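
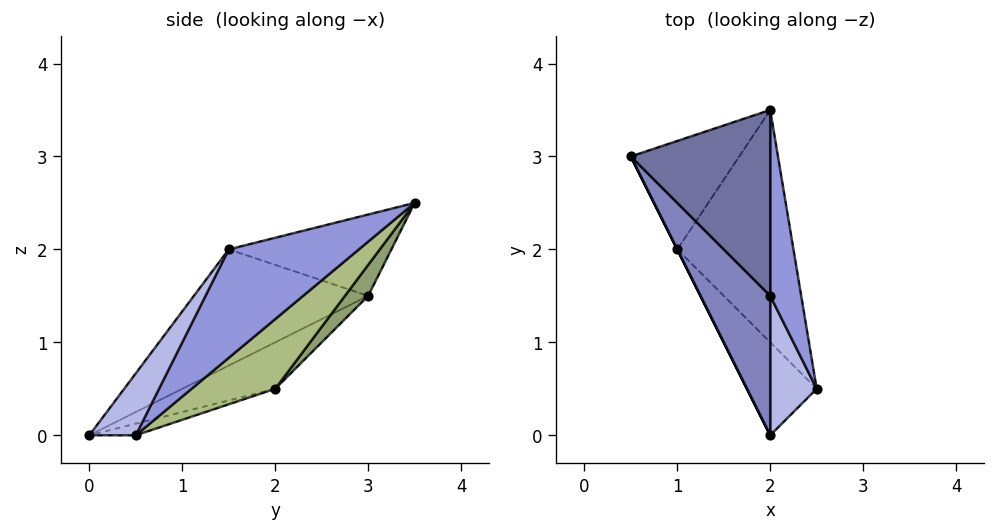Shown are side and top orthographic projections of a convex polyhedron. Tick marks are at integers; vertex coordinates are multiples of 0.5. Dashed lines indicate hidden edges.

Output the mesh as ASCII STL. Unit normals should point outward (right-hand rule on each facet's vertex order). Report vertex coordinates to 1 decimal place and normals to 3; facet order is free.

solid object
 facet normal -0.493 -0.211 0.844
  outer loop
   vertex 2.0 1.5 2.0
   vertex 2.0 3.5 2.5
   vertex 0.5 3.0 1.5
  endloop
 endfacet
 facet normal -0.707 -0.566 0.424
  outer loop
   vertex 2.0 1.5 2.0
   vertex 0.5 3.0 1.5
   vertex 2.0 0.0 0.0
  endloop
 endfacet
 facet normal 0.959 -0.069 0.274
  outer loop
   vertex 2.0 1.5 2.0
   vertex 2.5 0.5 0.0
   vertex 2.0 3.5 2.5
  endloop
 endfacet
 facet normal 0.625 -0.625 0.469
  outer loop
   vertex 2.0 1.5 2.0
   vertex 2.0 0.0 0.0
   vertex 2.5 0.5 0.0
  endloop
 endfacet
 facet normal 0.185 0.740 -0.647
  outer loop
   vertex 1.0 2.0 0.5
   vertex 0.5 3.0 1.5
   vertex 2.0 3.5 2.5
  endloop
 endfacet
 facet normal 0.402 0.625 -0.669
  outer loop
   vertex 1.0 2.0 0.5
   vertex 2.0 3.5 2.5
   vertex 2.5 0.5 0.0
  endloop
 endfacet
 facet normal -0.894 -0.447 0.000
  outer loop
   vertex 1.0 2.0 0.5
   vertex 2.0 0.0 0.0
   vertex 0.5 3.0 1.5
  endloop
 endfacet
 facet normal -0.162 0.162 -0.973
  outer loop
   vertex 1.0 2.0 0.5
   vertex 2.5 0.5 0.0
   vertex 2.0 0.0 0.0
  endloop
 endfacet
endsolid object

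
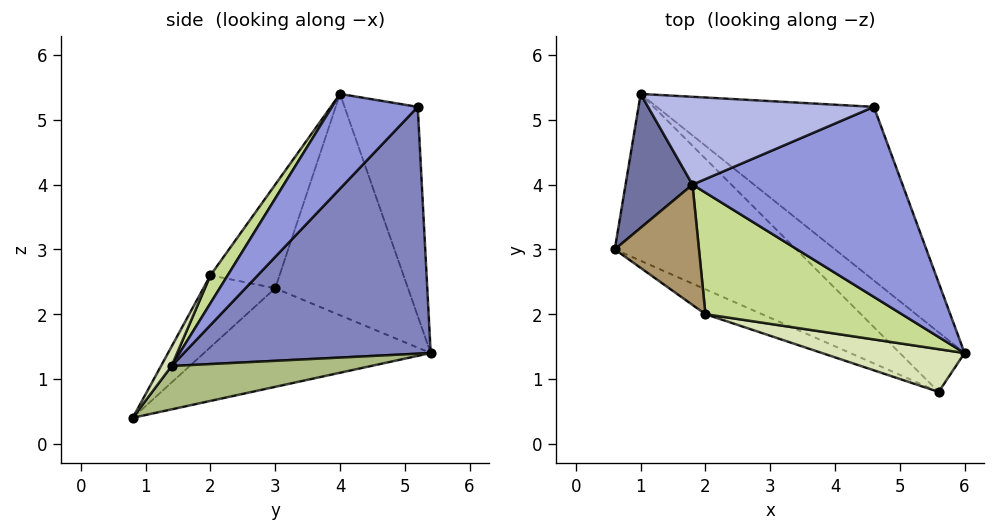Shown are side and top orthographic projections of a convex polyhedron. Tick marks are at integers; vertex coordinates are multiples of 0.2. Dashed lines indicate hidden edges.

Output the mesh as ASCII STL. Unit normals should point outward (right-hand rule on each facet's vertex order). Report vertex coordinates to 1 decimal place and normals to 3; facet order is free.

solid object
 facet normal -0.922 0.270 0.279
  outer loop
   vertex 1.8 4.0 5.4
   vertex 1.0 5.4 1.4
   vertex 0.6 3.0 2.4
  endloop
 endfacet
 facet normal 0.539 0.697 -0.474
  outer loop
   vertex 4.6 5.2 5.2
   vertex 6.0 1.4 1.2
   vertex 1.0 5.4 1.4
  endloop
 endfacet
 facet normal 0.320 -0.628 0.709
  outer loop
   vertex 4.6 5.2 5.2
   vertex 1.8 4.0 5.4
   vertex 6.0 1.4 1.2
  endloop
 endfacet
 facet normal -0.343 0.863 0.371
  outer loop
   vertex 4.6 5.2 5.2
   vertex 1.0 5.4 1.4
   vertex 1.8 4.0 5.4
  endloop
 endfacet
 facet normal -0.459 -0.275 -0.845
  outer loop
   vertex 5.6 0.8 0.4
   vertex 0.6 3.0 2.4
   vertex 1.0 5.4 1.4
  endloop
 endfacet
 facet normal 0.448 0.593 -0.669
  outer loop
   vertex 5.6 0.8 0.4
   vertex 1.0 5.4 1.4
   vertex 6.0 1.4 1.2
  endloop
 endfacet
 facet normal 0.083 -0.808 0.583
  outer loop
   vertex 2.0 2.0 2.6
   vertex 6.0 1.4 1.2
   vertex 1.8 4.0 5.4
  endloop
 endfacet
 facet normal 0.078 -0.816 0.573
  outer loop
   vertex 2.0 2.0 2.6
   vertex 5.6 0.8 0.4
   vertex 6.0 1.4 1.2
  endloop
 endfacet
 facet normal -0.560 -0.693 0.455
  outer loop
   vertex 2.0 2.0 2.6
   vertex 1.8 4.0 5.4
   vertex 0.6 3.0 2.4
  endloop
 endfacet
 facet normal -0.497 -0.774 -0.391
  outer loop
   vertex 2.0 2.0 2.6
   vertex 0.6 3.0 2.4
   vertex 5.6 0.8 0.4
  endloop
 endfacet
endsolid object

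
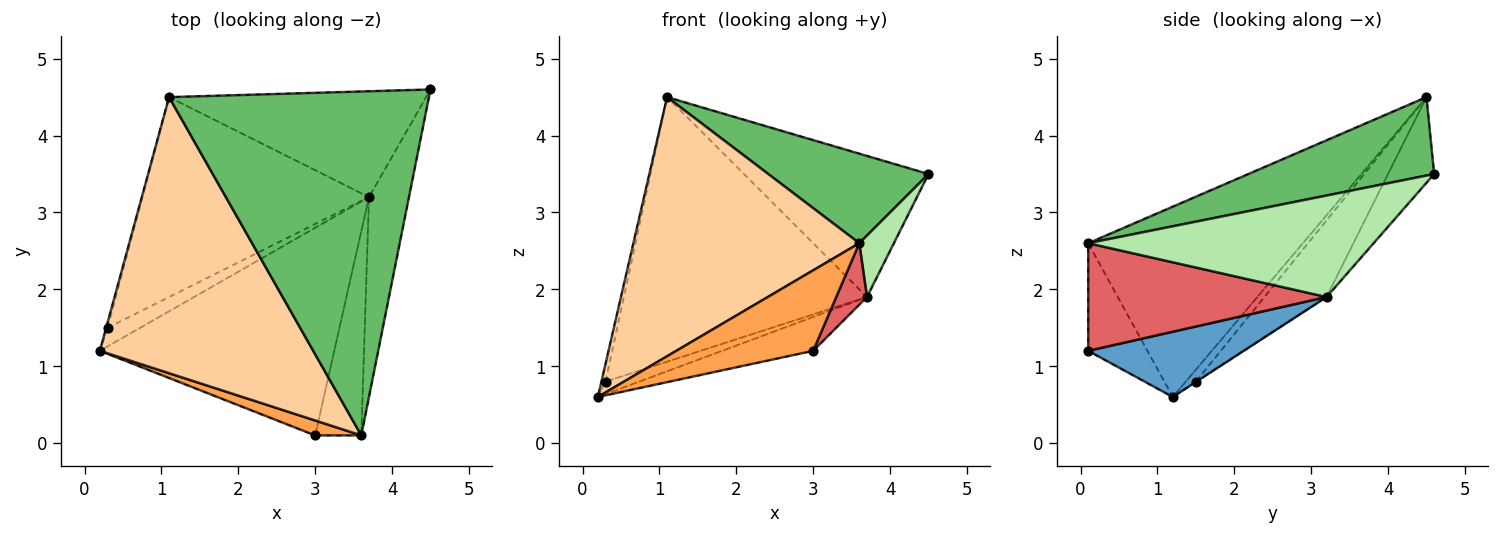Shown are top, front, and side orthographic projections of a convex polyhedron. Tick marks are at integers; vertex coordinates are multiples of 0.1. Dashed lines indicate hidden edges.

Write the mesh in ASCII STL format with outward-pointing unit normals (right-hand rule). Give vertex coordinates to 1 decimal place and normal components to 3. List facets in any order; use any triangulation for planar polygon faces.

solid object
 facet normal 0.265 0.155 -0.952
  outer loop
   vertex 3.7 3.2 1.9
   vertex 3.0 0.1 1.2
   vertex 0.2 1.2 0.6
  endloop
 endfacet
 facet normal -0.196 0.784 -0.588
  outer loop
   vertex 3.7 3.2 1.9
   vertex 1.1 4.5 4.5
   vertex 4.5 4.6 3.5
  endloop
 endfacet
 facet normal -0.391 -0.905 0.168
  outer loop
   vertex 3.6 0.1 2.6
   vertex 0.2 1.2 0.6
   vertex 3.0 0.1 1.2
  endloop
 endfacet
 facet normal -0.545 -0.574 0.611
  outer loop
   vertex 3.6 0.1 2.6
   vertex 1.1 4.5 4.5
   vertex 0.2 1.2 0.6
  endloop
 endfacet
 facet normal 0.280 -0.242 0.929
  outer loop
   vertex 3.6 0.1 2.6
   vertex 4.5 4.6 3.5
   vertex 1.1 4.5 4.5
  endloop
 endfacet
 facet normal 0.925 -0.112 -0.364
  outer loop
   vertex 3.6 0.1 2.6
   vertex 3.7 3.2 1.9
   vertex 4.5 4.6 3.5
  endloop
 endfacet
 facet normal 0.913 -0.118 -0.391
  outer loop
   vertex 3.6 0.1 2.6
   vertex 3.0 0.1 1.2
   vertex 3.7 3.2 1.9
  endloop
 endfacet
 facet normal -0.919 0.379 -0.108
  outer loop
   vertex 0.3 1.5 0.8
   vertex 0.2 1.2 0.6
   vertex 1.1 4.5 4.5
  endloop
 endfacet
 facet normal -0.010 0.557 -0.831
  outer loop
   vertex 0.3 1.5 0.8
   vertex 3.7 3.2 1.9
   vertex 0.2 1.2 0.6
  endloop
 endfacet
 facet normal -0.200 0.782 -0.591
  outer loop
   vertex 0.3 1.5 0.8
   vertex 1.1 4.5 4.5
   vertex 3.7 3.2 1.9
  endloop
 endfacet
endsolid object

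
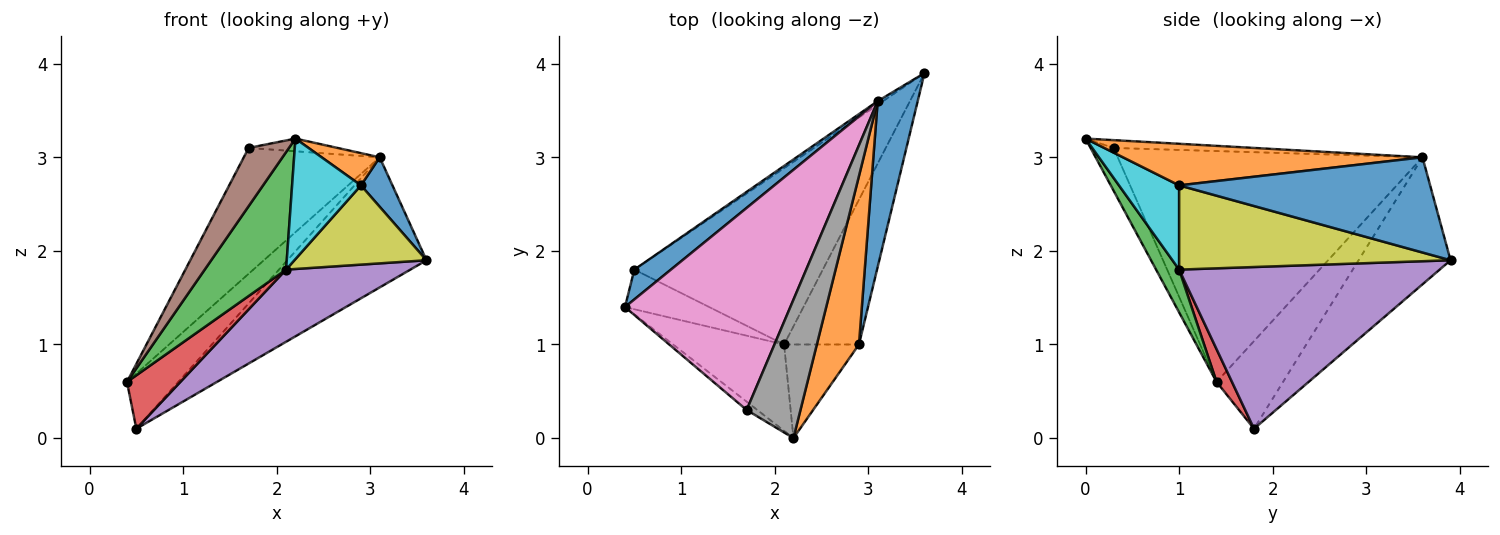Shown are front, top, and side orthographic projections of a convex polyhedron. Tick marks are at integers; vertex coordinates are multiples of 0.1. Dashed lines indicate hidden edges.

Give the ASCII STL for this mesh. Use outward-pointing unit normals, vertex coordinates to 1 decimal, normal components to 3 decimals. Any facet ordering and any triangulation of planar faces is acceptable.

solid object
 facet normal -0.752 0.580 0.314
  outer loop
   vertex 3.1 3.6 3.0
   vertex 0.5 1.8 0.1
   vertex 0.4 1.4 0.6
  endloop
 endfacet
 facet normal -0.551 0.834 -0.023
  outer loop
   vertex 3.1 3.6 3.0
   vertex 3.6 3.9 1.9
   vertex 0.5 1.8 0.1
  endloop
 endfacet
 facet normal 0.223 -0.786 -0.577
  outer loop
   vertex 2.1 1.0 1.8
   vertex 2.2 0.0 3.2
   vertex 0.4 1.4 0.6
  endloop
 endfacet
 facet normal 0.226 -0.782 -0.581
  outer loop
   vertex 2.1 1.0 1.8
   vertex 0.4 1.4 0.6
   vertex 0.5 1.8 0.1
  endloop
 endfacet
 facet normal 0.622 -0.297 -0.725
  outer loop
   vertex 2.1 1.0 1.8
   vertex 0.5 1.8 0.1
   vertex 3.6 3.9 1.9
  endloop
 endfacet
 facet normal -0.492 -0.862 -0.123
  outer loop
   vertex 1.7 0.3 3.1
   vertex 0.4 1.4 0.6
   vertex 2.2 0.0 3.2
  endloop
 endfacet
 facet normal -0.764 0.341 0.547
  outer loop
   vertex 1.7 0.3 3.1
   vertex 3.1 3.6 3.0
   vertex 0.4 1.4 0.6
  endloop
 endfacet
 facet normal -0.143 0.090 0.986
  outer loop
   vertex 1.7 0.3 3.1
   vertex 2.2 0.0 3.2
   vertex 3.1 3.6 3.0
  endloop
 endfacet
 facet normal 0.702 -0.342 -0.624
  outer loop
   vertex 2.9 1.0 2.7
   vertex 2.1 1.0 1.8
   vertex 3.6 3.9 1.9
  endloop
 endfacet
 facet normal 0.568 -0.650 -0.505
  outer loop
   vertex 2.9 1.0 2.7
   vertex 2.2 0.0 3.2
   vertex 2.1 1.0 1.8
  endloop
 endfacet
 facet normal 0.916 -0.115 0.385
  outer loop
   vertex 2.9 1.0 2.7
   vertex 3.6 3.9 1.9
   vertex 3.1 3.6 3.0
  endloop
 endfacet
 facet normal 0.696 -0.135 0.705
  outer loop
   vertex 2.9 1.0 2.7
   vertex 3.1 3.6 3.0
   vertex 2.2 0.0 3.2
  endloop
 endfacet
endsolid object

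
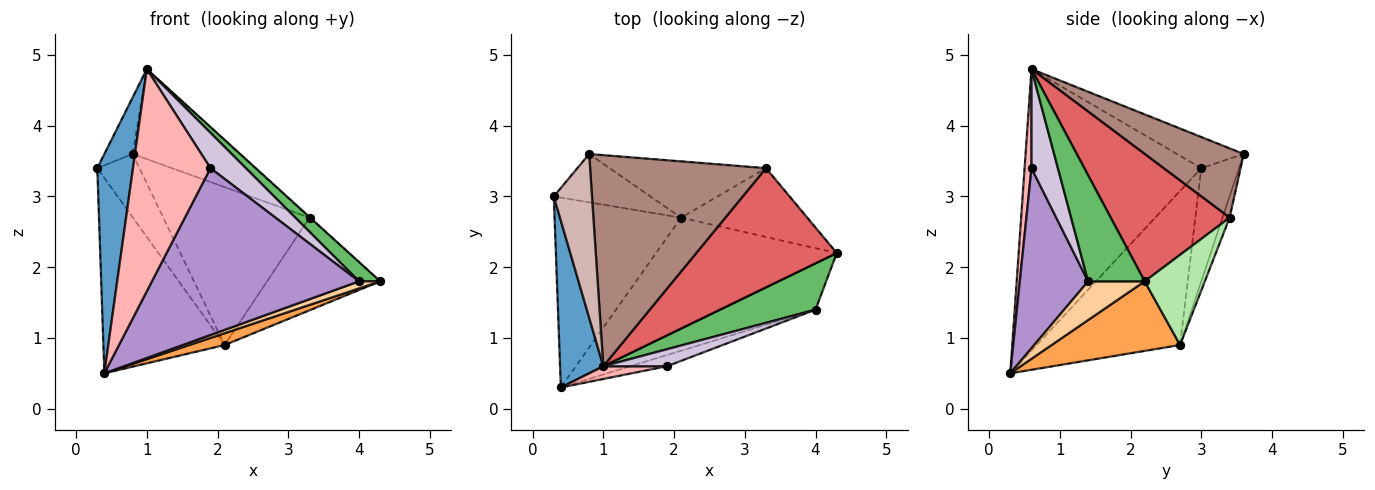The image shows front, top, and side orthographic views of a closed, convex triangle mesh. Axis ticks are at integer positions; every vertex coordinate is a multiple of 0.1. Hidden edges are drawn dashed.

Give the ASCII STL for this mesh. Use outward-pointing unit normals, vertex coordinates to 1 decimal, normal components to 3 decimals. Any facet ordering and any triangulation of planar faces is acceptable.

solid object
 facet normal -0.969 -0.196 0.149
  outer loop
   vertex 1.0 0.6 4.8
   vertex 0.3 3.0 3.4
   vertex 0.4 0.3 0.5
  endloop
 endfacet
 facet normal -0.647 0.547 -0.531
  outer loop
   vertex 2.1 2.7 0.9
   vertex 0.4 0.3 0.5
   vertex 0.3 3.0 3.4
  endloop
 endfacet
 facet normal 0.358 -0.098 -0.929
  outer loop
   vertex 2.1 2.7 0.9
   vertex 4.3 2.2 1.8
   vertex 0.4 0.3 0.5
  endloop
 endfacet
 facet normal 0.374 -0.140 -0.917
  outer loop
   vertex 4.0 1.4 1.8
   vertex 0.4 0.3 0.5
   vertex 4.3 2.2 1.8
  endloop
 endfacet
 facet normal 0.716 -0.269 0.644
  outer loop
   vertex 4.0 1.4 1.8
   vertex 4.3 2.2 1.8
   vertex 1.0 0.6 4.8
  endloop
 endfacet
 facet normal 0.392 0.738 -0.549
  outer loop
   vertex 3.3 3.4 2.7
   vertex 4.3 2.2 1.8
   vertex 2.1 2.7 0.9
  endloop
 endfacet
 facet normal 0.672 0.004 0.741
  outer loop
   vertex 3.3 3.4 2.7
   vertex 1.0 0.6 4.8
   vertex 4.3 2.2 1.8
  endloop
 endfacet
 facet normal 0.089 -0.994 0.057
  outer loop
   vertex 1.9 0.6 3.4
   vertex 1.0 0.6 4.8
   vertex 0.4 0.3 0.5
  endloop
 endfacet
 facet normal 0.313 -0.948 -0.064
  outer loop
   vertex 1.9 0.6 3.4
   vertex 0.4 0.3 0.5
   vertex 4.0 1.4 1.8
  endloop
 endfacet
 facet normal 0.558 -0.748 0.359
  outer loop
   vertex 1.9 0.6 3.4
   vertex 4.0 1.4 1.8
   vertex 1.0 0.6 4.8
  endloop
 endfacet
 facet normal 0.341 0.369 0.865
  outer loop
   vertex 0.8 3.6 3.6
   vertex 1.0 0.6 4.8
   vertex 3.3 3.4 2.7
  endloop
 endfacet
 facet normal -0.610 0.259 0.749
  outer loop
   vertex 0.8 3.6 3.6
   vertex 0.3 3.0 3.4
   vertex 1.0 0.6 4.8
  endloop
 endfacet
 facet normal -0.579 0.648 -0.495
  outer loop
   vertex 0.8 3.6 3.6
   vertex 2.1 2.7 0.9
   vertex 0.3 3.0 3.4
  endloop
 endfacet
 facet normal -0.046 0.941 -0.336
  outer loop
   vertex 0.8 3.6 3.6
   vertex 3.3 3.4 2.7
   vertex 2.1 2.7 0.9
  endloop
 endfacet
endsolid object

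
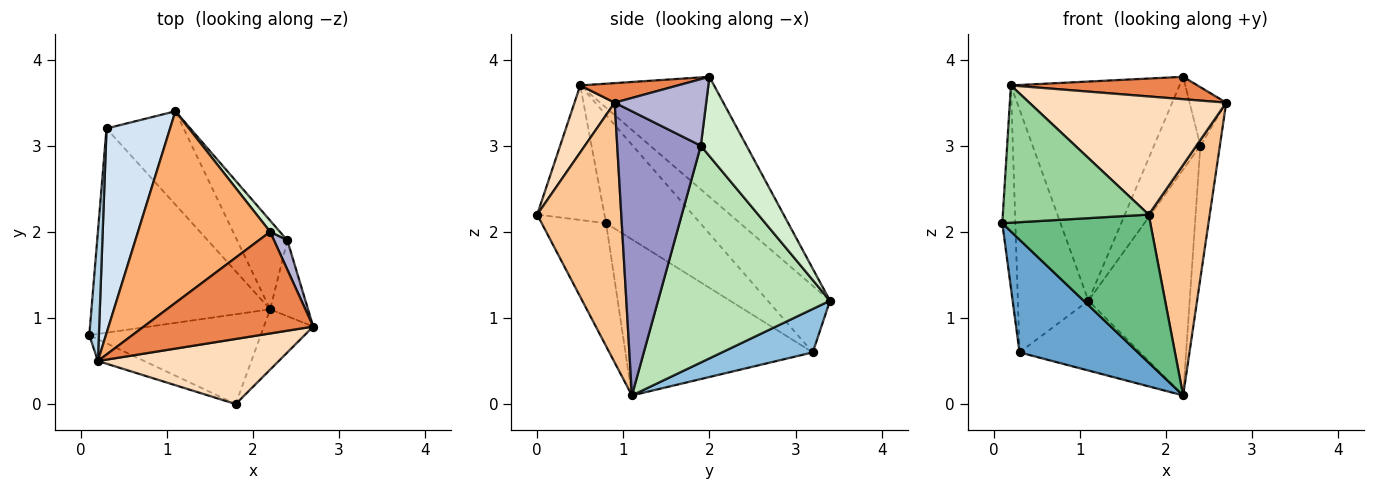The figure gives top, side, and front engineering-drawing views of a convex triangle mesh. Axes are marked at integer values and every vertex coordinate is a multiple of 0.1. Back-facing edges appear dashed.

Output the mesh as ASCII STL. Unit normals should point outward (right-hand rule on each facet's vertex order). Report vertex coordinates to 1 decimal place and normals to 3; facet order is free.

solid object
 facet normal -0.607 -0.384 -0.695
  outer loop
   vertex 0.3 3.2 0.6
   vertex 2.2 1.1 0.1
   vertex 0.1 0.8 2.1
  endloop
 endfacet
 facet normal 0.411 0.546 -0.730
  outer loop
   vertex 0.3 3.2 0.6
   vertex 1.1 3.4 1.2
   vertex 2.2 1.1 0.1
  endloop
 endfacet
 facet normal -0.987 0.137 0.087
  outer loop
   vertex 0.3 3.2 0.6
   vertex 0.1 0.8 2.1
   vertex 0.2 0.5 3.7
  endloop
 endfacet
 facet normal -0.559 0.634 0.534
  outer loop
   vertex 0.3 3.2 0.6
   vertex 0.2 0.5 3.7
   vertex 1.1 3.4 1.2
  endloop
 endfacet
 facet normal 0.112 -0.214 0.970
  outer loop
   vertex 2.2 2.0 3.8
   vertex 0.2 0.5 3.7
   vertex 2.7 0.9 3.5
  endloop
 endfacet
 facet normal -0.513 0.646 0.565
  outer loop
   vertex 2.2 2.0 3.8
   vertex 1.1 3.4 1.2
   vertex 0.2 0.5 3.7
  endloop
 endfacet
 facet normal 0.800 -0.581 -0.152
  outer loop
   vertex 1.8 0.0 2.2
   vertex 2.2 1.1 0.1
   vertex 2.7 0.9 3.5
  endloop
 endfacet
 facet normal 0.176 -0.862 0.475
  outer loop
   vertex 1.8 0.0 2.2
   vertex 2.7 0.9 3.5
   vertex 0.2 0.5 3.7
  endloop
 endfacet
 facet normal -0.349 -0.801 -0.486
  outer loop
   vertex 1.8 0.0 2.2
   vertex 0.1 0.8 2.1
   vertex 2.2 1.1 0.1
  endloop
 endfacet
 facet normal -0.415 -0.899 -0.143
  outer loop
   vertex 1.8 0.0 2.2
   vertex 0.2 0.5 3.7
   vertex 0.1 0.8 2.1
  endloop
 endfacet
 facet normal 0.845 0.498 -0.196
  outer loop
   vertex 2.4 1.9 3.0
   vertex 2.2 1.1 0.1
   vertex 1.1 3.4 1.2
  endloop
 endfacet
 facet normal 0.699 0.710 0.086
  outer loop
   vertex 2.4 1.9 3.0
   vertex 1.1 3.4 1.2
   vertex 2.2 2.0 3.8
  endloop
 endfacet
 facet normal 0.966 0.225 -0.129
  outer loop
   vertex 2.4 1.9 3.0
   vertex 2.7 0.9 3.5
   vertex 2.2 1.1 0.1
  endloop
 endfacet
 facet normal 0.913 0.365 0.183
  outer loop
   vertex 2.4 1.9 3.0
   vertex 2.2 2.0 3.8
   vertex 2.7 0.9 3.5
  endloop
 endfacet
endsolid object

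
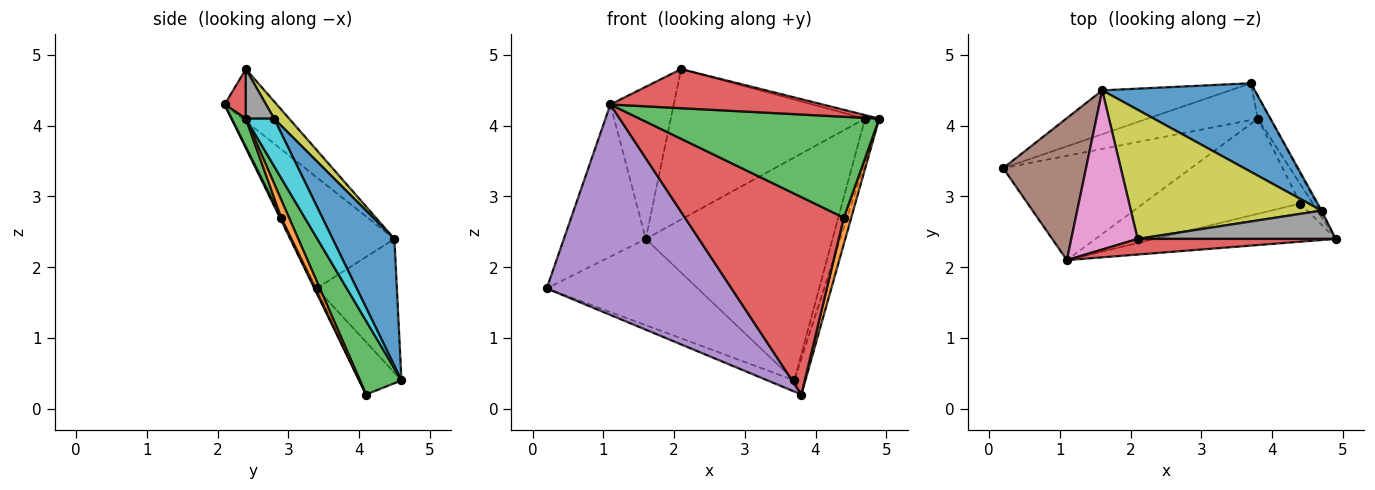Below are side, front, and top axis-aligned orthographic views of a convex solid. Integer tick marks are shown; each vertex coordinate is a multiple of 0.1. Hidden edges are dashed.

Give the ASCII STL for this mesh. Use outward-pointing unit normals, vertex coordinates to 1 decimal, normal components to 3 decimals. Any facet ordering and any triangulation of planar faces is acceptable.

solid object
 facet normal -0.428 0.806 -0.409
  outer loop
   vertex 1.6 4.5 2.4
   vertex 3.7 4.6 0.4
   vertex 0.2 3.4 1.7
  endloop
 endfacet
 facet normal -0.414 0.265 -0.871
  outer loop
   vertex 3.8 4.1 0.2
   vertex 0.2 3.4 1.7
   vertex 3.7 4.6 0.4
  endloop
 endfacet
 facet normal 0.954 0.254 -0.158
  outer loop
   vertex 3.8 4.1 0.2
   vertex 3.7 4.6 0.4
   vertex 4.9 2.4 4.1
  endloop
 endfacet
 facet normal 0.092 -0.925 0.370
  outer loop
   vertex 1.1 2.1 4.3
   vertex 4.9 2.4 4.1
   vertex 2.1 2.4 4.8
  endloop
 endfacet
 facet normal -0.011 -0.896 -0.444
  outer loop
   vertex 1.1 2.1 4.3
   vertex 0.2 3.4 1.7
   vertex 3.8 4.1 0.2
  endloop
 endfacet
 facet normal -0.675 0.539 0.503
  outer loop
   vertex 1.1 2.1 4.3
   vertex 1.6 4.5 2.4
   vertex 0.2 3.4 1.7
  endloop
 endfacet
 facet normal -0.494 0.601 0.628
  outer loop
   vertex 1.1 2.1 4.3
   vertex 2.1 2.4 4.8
   vertex 1.6 4.5 2.4
  endloop
 endfacet
 facet normal 0.241 0.120 0.963
  outer loop
   vertex 4.7 2.8 4.1
   vertex 2.1 2.4 4.8
   vertex 4.9 2.4 4.1
  endloop
 endfacet
 facet normal 0.059 0.757 0.650
  outer loop
   vertex 4.7 2.8 4.1
   vertex 1.6 4.5 2.4
   vertex 2.1 2.4 4.8
  endloop
 endfacet
 facet normal 0.894 0.447 -0.024
  outer loop
   vertex 4.7 2.8 4.1
   vertex 4.9 2.4 4.1
   vertex 3.7 4.6 0.4
  endloop
 endfacet
 facet normal 0.294 0.888 0.353
  outer loop
   vertex 4.7 2.8 4.1
   vertex 3.7 4.6 0.4
   vertex 1.6 4.5 2.4
  endloop
 endfacet
 facet normal 0.646 -0.616 -0.451
  outer loop
   vertex 4.4 2.9 2.7
   vertex 3.8 4.1 0.2
   vertex 4.9 2.4 4.1
  endloop
 endfacet
 facet normal 0.055 -0.934 -0.353
  outer loop
   vertex 4.4 2.9 2.7
   vertex 4.9 2.4 4.1
   vertex 1.1 2.1 4.3
  endloop
 endfacet
 facet normal 0.008 -0.901 -0.434
  outer loop
   vertex 4.4 2.9 2.7
   vertex 1.1 2.1 4.3
   vertex 3.8 4.1 0.2
  endloop
 endfacet
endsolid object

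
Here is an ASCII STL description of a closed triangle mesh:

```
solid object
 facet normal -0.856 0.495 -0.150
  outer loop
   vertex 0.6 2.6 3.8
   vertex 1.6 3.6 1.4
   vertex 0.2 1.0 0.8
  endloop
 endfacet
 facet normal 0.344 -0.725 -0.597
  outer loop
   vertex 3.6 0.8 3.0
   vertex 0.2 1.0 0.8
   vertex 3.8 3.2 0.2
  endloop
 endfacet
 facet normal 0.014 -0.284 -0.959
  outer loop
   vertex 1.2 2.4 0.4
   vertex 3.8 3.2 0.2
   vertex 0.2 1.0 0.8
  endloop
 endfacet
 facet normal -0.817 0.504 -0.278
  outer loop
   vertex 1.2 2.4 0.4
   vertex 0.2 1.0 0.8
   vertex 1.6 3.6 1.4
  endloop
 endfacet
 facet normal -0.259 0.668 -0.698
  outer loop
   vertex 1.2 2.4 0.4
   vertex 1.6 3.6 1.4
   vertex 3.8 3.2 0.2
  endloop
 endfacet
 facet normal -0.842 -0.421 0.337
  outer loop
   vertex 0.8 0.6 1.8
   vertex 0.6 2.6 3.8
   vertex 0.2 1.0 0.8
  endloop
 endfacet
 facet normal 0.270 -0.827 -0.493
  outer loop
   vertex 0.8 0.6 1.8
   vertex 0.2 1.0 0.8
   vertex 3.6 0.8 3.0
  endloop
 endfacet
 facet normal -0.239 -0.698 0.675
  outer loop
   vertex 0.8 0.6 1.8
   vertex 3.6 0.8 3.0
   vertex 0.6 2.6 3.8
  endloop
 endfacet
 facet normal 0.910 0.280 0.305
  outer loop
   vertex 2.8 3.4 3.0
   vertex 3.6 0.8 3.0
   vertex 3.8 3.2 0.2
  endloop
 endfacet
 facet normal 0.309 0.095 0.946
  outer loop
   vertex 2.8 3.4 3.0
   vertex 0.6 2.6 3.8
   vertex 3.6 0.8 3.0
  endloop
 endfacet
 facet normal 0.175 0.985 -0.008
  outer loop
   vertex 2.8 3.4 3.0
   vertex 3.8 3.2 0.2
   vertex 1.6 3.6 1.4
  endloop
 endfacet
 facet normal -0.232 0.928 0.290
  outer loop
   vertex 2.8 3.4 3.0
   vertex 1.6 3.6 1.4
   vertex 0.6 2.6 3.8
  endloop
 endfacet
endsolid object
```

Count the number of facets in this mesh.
12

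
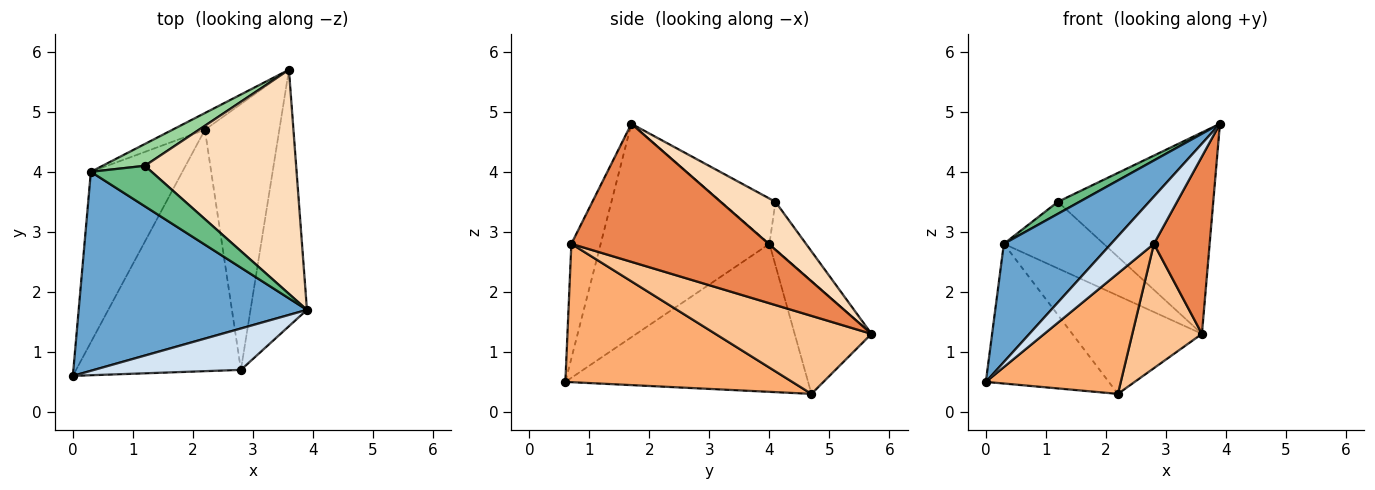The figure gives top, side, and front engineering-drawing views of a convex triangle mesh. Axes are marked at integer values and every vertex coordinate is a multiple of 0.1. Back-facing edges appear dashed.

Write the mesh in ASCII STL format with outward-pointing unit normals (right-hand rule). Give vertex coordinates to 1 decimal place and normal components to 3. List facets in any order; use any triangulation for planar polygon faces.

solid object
 facet normal -0.627 -0.398 0.670
  outer loop
   vertex 0.3 4.0 2.8
   vertex 0.0 0.6 0.5
   vertex 3.9 1.7 4.8
  endloop
 endfacet
 facet normal -0.781 0.396 -0.483
  outer loop
   vertex 0.3 4.0 2.8
   vertex 2.2 4.7 0.3
   vertex 0.0 0.6 0.5
  endloop
 endfacet
 facet normal -0.504 0.851 -0.145
  outer loop
   vertex 0.3 4.0 2.8
   vertex 3.6 5.7 1.3
   vertex 2.2 4.7 0.3
  endloop
 endfacet
 facet normal -0.457 -0.669 0.586
  outer loop
   vertex 2.8 0.7 2.8
   vertex 3.9 1.7 4.8
   vertex 0.0 0.6 0.5
  endloop
 endfacet
 facet normal 0.896 -0.253 -0.366
  outer loop
   vertex 2.8 0.7 2.8
   vertex 3.6 5.7 1.3
   vertex 3.9 1.7 4.8
  endloop
 endfacet
 facet normal 0.600 -0.357 -0.715
  outer loop
   vertex 2.8 0.7 2.8
   vertex 0.0 0.6 0.5
   vertex 2.2 4.7 0.3
  endloop
 endfacet
 facet normal 0.689 -0.307 -0.657
  outer loop
   vertex 2.8 0.7 2.8
   vertex 2.2 4.7 0.3
   vertex 3.6 5.7 1.3
  endloop
 endfacet
 facet normal 0.230 0.651 0.724
  outer loop
   vertex 1.2 4.1 3.5
   vertex 3.9 1.7 4.8
   vertex 3.6 5.7 1.3
  endloop
 endfacet
 facet normal -0.581 -0.231 0.780
  outer loop
   vertex 1.2 4.1 3.5
   vertex 0.3 4.0 2.8
   vertex 3.9 1.7 4.8
  endloop
 endfacet
 facet normal -0.329 0.897 0.294
  outer loop
   vertex 1.2 4.1 3.5
   vertex 3.6 5.7 1.3
   vertex 0.3 4.0 2.8
  endloop
 endfacet
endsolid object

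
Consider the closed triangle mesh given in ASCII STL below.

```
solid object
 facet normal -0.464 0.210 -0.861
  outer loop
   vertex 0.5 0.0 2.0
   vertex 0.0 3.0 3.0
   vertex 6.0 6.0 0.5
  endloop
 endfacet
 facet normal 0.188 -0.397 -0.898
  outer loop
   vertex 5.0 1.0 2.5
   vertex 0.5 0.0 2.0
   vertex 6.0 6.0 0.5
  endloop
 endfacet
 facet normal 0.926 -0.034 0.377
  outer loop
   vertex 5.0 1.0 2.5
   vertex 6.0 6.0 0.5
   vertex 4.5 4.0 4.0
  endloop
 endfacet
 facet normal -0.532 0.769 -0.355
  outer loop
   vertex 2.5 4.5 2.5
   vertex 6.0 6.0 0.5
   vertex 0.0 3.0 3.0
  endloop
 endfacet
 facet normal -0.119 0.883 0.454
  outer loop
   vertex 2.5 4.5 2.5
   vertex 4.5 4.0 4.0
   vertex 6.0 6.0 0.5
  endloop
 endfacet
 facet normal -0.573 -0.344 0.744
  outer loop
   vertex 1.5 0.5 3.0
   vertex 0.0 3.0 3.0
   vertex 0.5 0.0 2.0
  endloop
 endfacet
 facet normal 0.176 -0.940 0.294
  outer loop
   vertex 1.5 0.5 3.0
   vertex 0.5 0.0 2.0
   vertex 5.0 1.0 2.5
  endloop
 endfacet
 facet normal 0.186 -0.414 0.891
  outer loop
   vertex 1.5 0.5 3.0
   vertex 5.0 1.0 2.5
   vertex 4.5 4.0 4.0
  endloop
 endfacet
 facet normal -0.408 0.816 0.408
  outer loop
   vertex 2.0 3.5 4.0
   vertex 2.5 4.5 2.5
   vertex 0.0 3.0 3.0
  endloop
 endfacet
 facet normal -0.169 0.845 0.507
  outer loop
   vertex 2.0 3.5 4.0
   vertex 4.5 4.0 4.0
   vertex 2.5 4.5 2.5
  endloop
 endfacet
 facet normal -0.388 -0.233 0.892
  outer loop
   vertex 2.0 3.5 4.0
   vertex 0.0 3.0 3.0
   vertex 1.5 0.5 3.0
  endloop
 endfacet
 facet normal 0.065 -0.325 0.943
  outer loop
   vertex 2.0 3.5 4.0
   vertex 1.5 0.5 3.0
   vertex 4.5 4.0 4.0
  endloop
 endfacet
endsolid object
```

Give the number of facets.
12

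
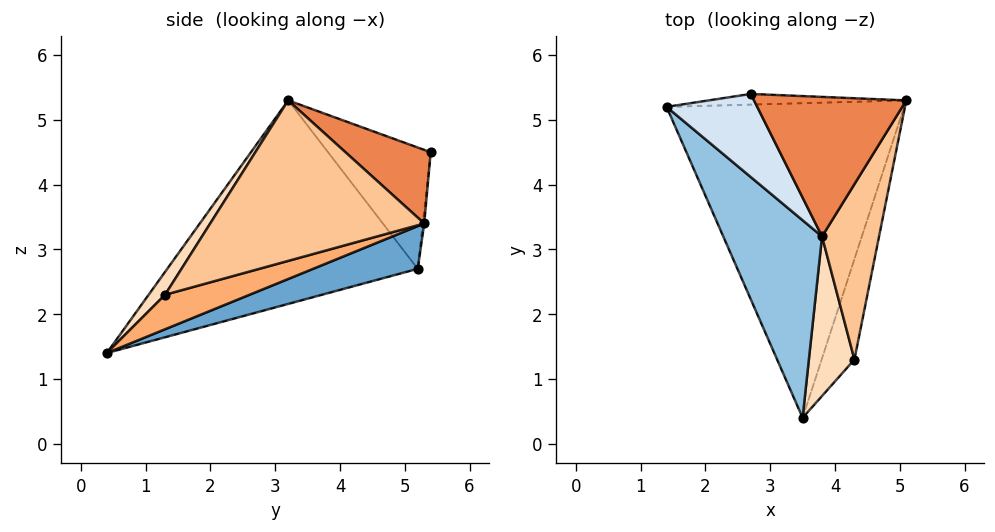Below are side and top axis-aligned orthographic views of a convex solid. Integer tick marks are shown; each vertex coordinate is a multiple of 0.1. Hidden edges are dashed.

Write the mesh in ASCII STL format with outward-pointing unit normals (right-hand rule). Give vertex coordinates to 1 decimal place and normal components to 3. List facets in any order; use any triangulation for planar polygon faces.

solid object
 facet normal 0.167 0.325 -0.931
  outer loop
   vertex 3.5 0.4 1.4
   vertex 1.4 5.2 2.7
   vertex 5.1 5.3 3.4
  endloop
 endfacet
 facet normal -0.801 -0.456 0.389
  outer loop
   vertex 3.8 3.2 5.3
   vertex 1.4 5.2 2.7
   vertex 3.5 0.4 1.4
  endloop
 endfacet
 facet normal -0.007 0.994 -0.105
  outer loop
   vertex 2.7 5.4 4.5
   vertex 5.1 5.3 3.4
   vertex 1.4 5.2 2.7
  endloop
 endfacet
 facet normal -0.788 -0.180 0.589
  outer loop
   vertex 2.7 5.4 4.5
   vertex 1.4 5.2 2.7
   vertex 3.8 3.2 5.3
  endloop
 endfacet
 facet normal 0.382 0.479 0.790
  outer loop
   vertex 2.7 5.4 4.5
   vertex 3.8 3.2 5.3
   vertex 5.1 5.3 3.4
  endloop
 endfacet
 facet normal 0.724 0.044 -0.688
  outer loop
   vertex 4.3 1.3 2.3
   vertex 3.5 0.4 1.4
   vertex 5.1 5.3 3.4
  endloop
 endfacet
 facet normal 0.907 -0.270 0.322
  outer loop
   vertex 4.3 1.3 2.3
   vertex 5.1 5.3 3.4
   vertex 3.8 3.2 5.3
  endloop
 endfacet
 facet normal 0.275 -0.791 0.547
  outer loop
   vertex 4.3 1.3 2.3
   vertex 3.8 3.2 5.3
   vertex 3.5 0.4 1.4
  endloop
 endfacet
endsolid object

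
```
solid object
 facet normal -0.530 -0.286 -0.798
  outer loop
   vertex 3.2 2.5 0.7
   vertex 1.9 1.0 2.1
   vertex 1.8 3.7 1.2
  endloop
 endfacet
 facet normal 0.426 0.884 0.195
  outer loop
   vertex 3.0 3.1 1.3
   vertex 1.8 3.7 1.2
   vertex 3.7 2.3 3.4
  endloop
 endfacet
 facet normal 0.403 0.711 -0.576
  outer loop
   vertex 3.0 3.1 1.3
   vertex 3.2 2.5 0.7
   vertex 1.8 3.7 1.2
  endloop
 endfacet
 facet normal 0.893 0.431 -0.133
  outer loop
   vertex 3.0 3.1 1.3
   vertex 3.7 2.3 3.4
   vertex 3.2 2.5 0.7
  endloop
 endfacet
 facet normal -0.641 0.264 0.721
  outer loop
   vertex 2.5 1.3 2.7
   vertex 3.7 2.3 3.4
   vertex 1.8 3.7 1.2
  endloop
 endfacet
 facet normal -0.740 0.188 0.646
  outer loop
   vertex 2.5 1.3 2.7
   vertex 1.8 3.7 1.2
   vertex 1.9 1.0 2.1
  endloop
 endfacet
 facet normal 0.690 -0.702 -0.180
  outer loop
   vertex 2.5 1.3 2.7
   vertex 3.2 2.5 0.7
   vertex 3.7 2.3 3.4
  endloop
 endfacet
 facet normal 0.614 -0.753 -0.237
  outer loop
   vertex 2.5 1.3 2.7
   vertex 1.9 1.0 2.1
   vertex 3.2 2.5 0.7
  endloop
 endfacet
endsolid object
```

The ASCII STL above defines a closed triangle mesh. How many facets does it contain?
8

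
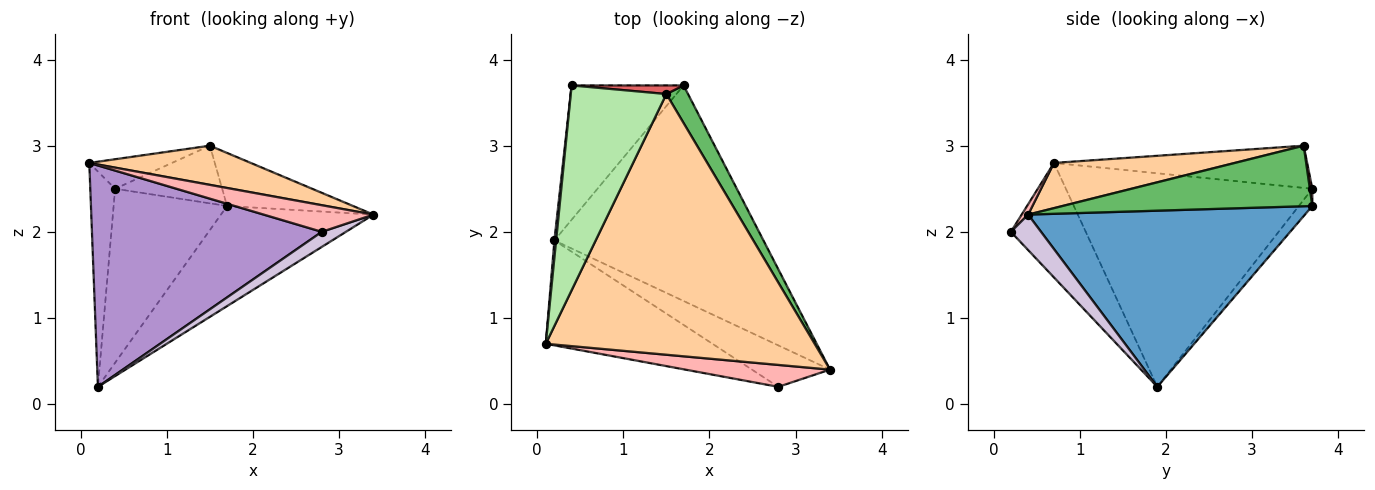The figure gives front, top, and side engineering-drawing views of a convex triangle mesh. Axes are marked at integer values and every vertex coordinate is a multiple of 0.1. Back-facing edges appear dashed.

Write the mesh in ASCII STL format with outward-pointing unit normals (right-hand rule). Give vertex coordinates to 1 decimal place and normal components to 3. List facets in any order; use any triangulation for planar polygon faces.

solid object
 facet normal 0.607 0.335 -0.721
  outer loop
   vertex 0.2 1.9 0.2
   vertex 1.7 3.7 2.3
   vertex 3.4 0.4 2.2
  endloop
 endfacet
 facet normal -0.995 0.100 0.008
  outer loop
   vertex 0.4 3.7 2.5
   vertex 0.2 1.9 0.2
   vertex 0.1 0.7 2.8
  endloop
 endfacet
 facet normal -0.094 0.788 -0.609
  outer loop
   vertex 0.4 3.7 2.5
   vertex 1.7 3.7 2.3
   vertex 0.2 1.9 0.2
  endloop
 endfacet
 facet normal 0.164 -0.146 0.976
  outer loop
   vertex 1.5 3.6 3.0
   vertex 0.1 0.7 2.8
   vertex 3.4 0.4 2.2
  endloop
 endfacet
 facet normal 0.851 0.429 0.304
  outer loop
   vertex 1.5 3.6 3.0
   vertex 3.4 0.4 2.2
   vertex 1.7 3.7 2.3
  endloop
 endfacet
 facet normal -0.400 0.131 0.907
  outer loop
   vertex 1.5 3.6 3.0
   vertex 0.4 3.7 2.5
   vertex 0.1 0.7 2.8
  endloop
 endfacet
 facet normal 0.023 0.989 0.148
  outer loop
   vertex 1.5 3.6 3.0
   vertex 1.7 3.7 2.3
   vertex 0.4 3.7 2.5
  endloop
 endfacet
 facet normal 0.045 -0.771 0.635
  outer loop
   vertex 2.8 0.2 2.0
   vertex 3.4 0.4 2.2
   vertex 0.1 0.7 2.8
  endloop
 endfacet
 facet normal -0.282 -0.867 -0.411
  outer loop
   vertex 2.8 0.2 2.0
   vertex 0.1 0.7 2.8
   vertex 0.2 1.9 0.2
  endloop
 endfacet
 facet normal 0.393 -0.314 -0.864
  outer loop
   vertex 2.8 0.2 2.0
   vertex 0.2 1.9 0.2
   vertex 3.4 0.4 2.2
  endloop
 endfacet
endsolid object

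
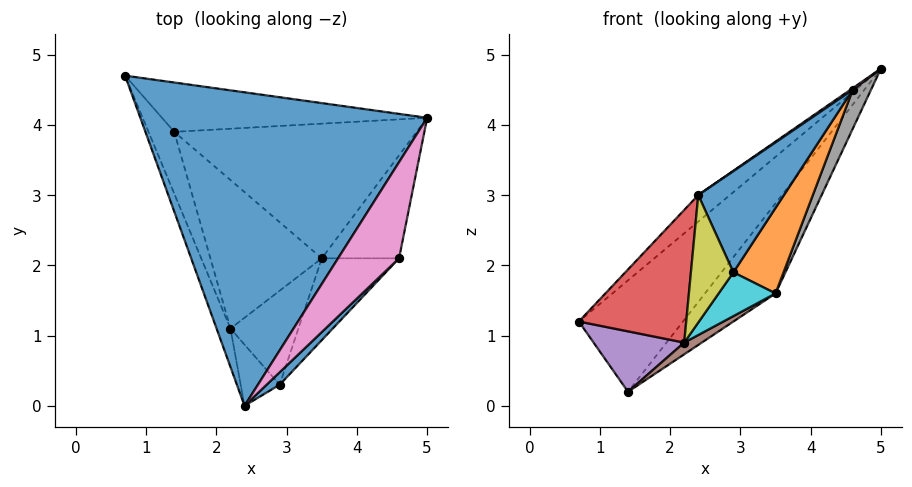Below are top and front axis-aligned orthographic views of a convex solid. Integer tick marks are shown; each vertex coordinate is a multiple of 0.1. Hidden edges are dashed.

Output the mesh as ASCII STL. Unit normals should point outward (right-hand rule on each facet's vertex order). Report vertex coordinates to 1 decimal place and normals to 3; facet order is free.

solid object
 facet normal -0.635 0.065 0.770
  outer loop
   vertex 2.4 0.0 3.0
   vertex 5.0 4.1 4.8
   vertex 0.7 4.7 1.2
  endloop
 endfacet
 facet normal 0.423 0.829 -0.367
  outer loop
   vertex 1.4 3.9 0.2
   vertex 0.7 4.7 1.2
   vertex 5.0 4.1 4.8
  endloop
 endfacet
 facet normal 0.718 0.387 -0.579
  outer loop
   vertex 3.5 2.1 1.6
   vertex 1.4 3.9 0.2
   vertex 5.0 4.1 4.8
  endloop
 endfacet
 facet normal -0.921 -0.375 -0.109
  outer loop
   vertex 2.2 1.1 0.9
   vertex 2.4 0.0 3.0
   vertex 0.7 4.7 1.2
  endloop
 endfacet
 facet normal -0.876 -0.337 -0.344
  outer loop
   vertex 2.2 1.1 0.9
   vertex 0.7 4.7 1.2
   vertex 1.4 3.9 0.2
  endloop
 endfacet
 facet normal 0.513 -0.067 -0.856
  outer loop
   vertex 2.2 1.1 0.9
   vertex 1.4 3.9 0.2
   vertex 3.5 2.1 1.6
  endloop
 endfacet
 facet normal -0.554 -0.014 0.832
  outer loop
   vertex 4.6 2.1 4.5
   vertex 5.0 4.1 4.8
   vertex 2.4 0.0 3.0
  endloop
 endfacet
 facet normal 0.927 -0.133 -0.352
  outer loop
   vertex 4.6 2.1 4.5
   vertex 3.5 2.1 1.6
   vertex 5.0 4.1 4.8
  endloop
 endfacet
 facet normal -0.381 -0.834 -0.400
  outer loop
   vertex 2.9 0.3 1.9
   vertex 2.4 0.0 3.0
   vertex 2.2 1.1 0.9
  endloop
 endfacet
 facet normal 0.631 -0.327 -0.704
  outer loop
   vertex 2.9 0.3 1.9
   vertex 2.2 1.1 0.9
   vertex 3.5 2.1 1.6
  endloop
 endfacet
 facet normal 0.654 -0.751 0.092
  outer loop
   vertex 2.9 0.3 1.9
   vertex 4.6 2.1 4.5
   vertex 2.4 0.0 3.0
  endloop
 endfacet
 facet normal 0.877 -0.348 -0.333
  outer loop
   vertex 2.9 0.3 1.9
   vertex 3.5 2.1 1.6
   vertex 4.6 2.1 4.5
  endloop
 endfacet
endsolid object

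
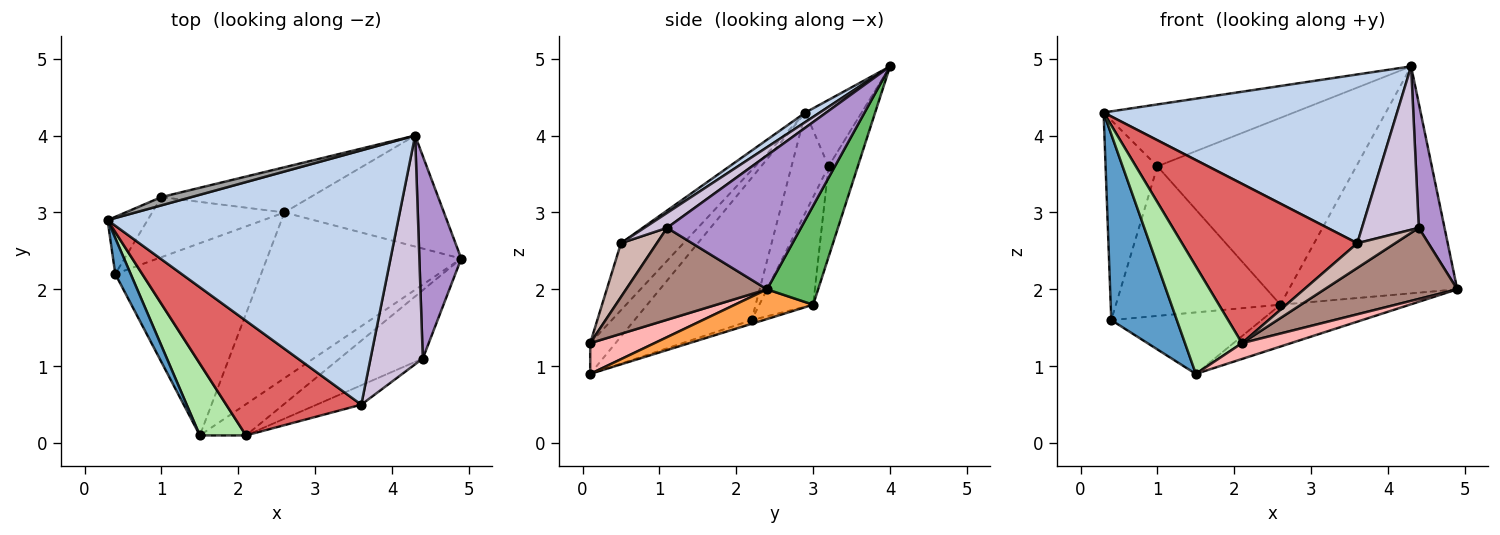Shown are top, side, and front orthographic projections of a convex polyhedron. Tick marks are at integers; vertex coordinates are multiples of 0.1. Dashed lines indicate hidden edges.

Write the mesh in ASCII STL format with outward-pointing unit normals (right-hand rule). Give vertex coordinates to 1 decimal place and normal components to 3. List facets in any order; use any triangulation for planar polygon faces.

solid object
 facet normal -0.869 -0.486 0.094
  outer loop
   vertex 0.4 2.2 1.6
   vertex 1.5 0.1 0.9
   vertex 0.3 2.9 4.3
  endloop
 endfacet
 facet normal 0.027 -0.553 0.833
  outer loop
   vertex 3.6 0.5 2.6
   vertex 4.3 4.0 4.9
   vertex 0.3 2.9 4.3
  endloop
 endfacet
 facet normal 0.147 0.242 -0.959
  outer loop
   vertex 2.6 3.0 1.8
   vertex 4.9 2.4 2.0
   vertex 1.5 0.1 0.9
  endloop
 endfacet
 facet normal -0.024 0.305 -0.952
  outer loop
   vertex 2.6 3.0 1.8
   vertex 1.5 0.1 0.9
   vertex 0.4 2.2 1.6
  endloop
 endfacet
 facet normal 0.263 0.867 -0.424
  outer loop
   vertex 2.6 3.0 1.8
   vertex 4.3 4.0 4.9
   vertex 4.9 2.4 2.0
  endloop
 endfacet
 facet normal -0.347 -0.780 0.520
  outer loop
   vertex 2.1 0.1 1.3
   vertex 0.3 2.9 4.3
   vertex 1.5 0.1 0.9
  endloop
 endfacet
 facet normal -0.278 -0.780 0.561
  outer loop
   vertex 2.1 0.1 1.3
   vertex 3.6 0.5 2.6
   vertex 0.3 2.9 4.3
  endloop
 endfacet
 facet normal 0.511 -0.389 -0.767
  outer loop
   vertex 2.1 0.1 1.3
   vertex 1.5 0.1 0.9
   vertex 4.9 2.4 2.0
  endloop
 endfacet
 facet normal 0.939 -0.180 0.294
  outer loop
   vertex 4.4 1.1 2.8
   vertex 4.9 2.4 2.0
   vertex 4.3 4.0 4.9
  endloop
 endfacet
 facet normal 0.226 -0.566 0.793
  outer loop
   vertex 4.4 1.1 2.8
   vertex 4.3 4.0 4.9
   vertex 3.6 0.5 2.6
  endloop
 endfacet
 facet normal 0.608 -0.572 -0.550
  outer loop
   vertex 4.4 1.1 2.8
   vertex 2.1 0.1 1.3
   vertex 4.9 2.4 2.0
  endloop
 endfacet
 facet normal 0.597 -0.631 -0.495
  outer loop
   vertex 4.4 1.1 2.8
   vertex 3.6 0.5 2.6
   vertex 2.1 0.1 1.3
  endloop
 endfacet
 facet normal -0.566 0.793 -0.226
  outer loop
   vertex 1.0 3.2 3.6
   vertex 0.4 2.2 1.6
   vertex 0.3 2.9 4.3
  endloop
 endfacet
 facet normal -0.290 0.888 -0.357
  outer loop
   vertex 1.0 3.2 3.6
   vertex 2.6 3.0 1.8
   vertex 0.4 2.2 1.6
  endloop
 endfacet
 facet normal -0.281 0.951 0.127
  outer loop
   vertex 1.0 3.2 3.6
   vertex 0.3 2.9 4.3
   vertex 4.3 4.0 4.9
  endloop
 endfacet
 facet normal -0.142 0.962 -0.233
  outer loop
   vertex 1.0 3.2 3.6
   vertex 4.3 4.0 4.9
   vertex 2.6 3.0 1.8
  endloop
 endfacet
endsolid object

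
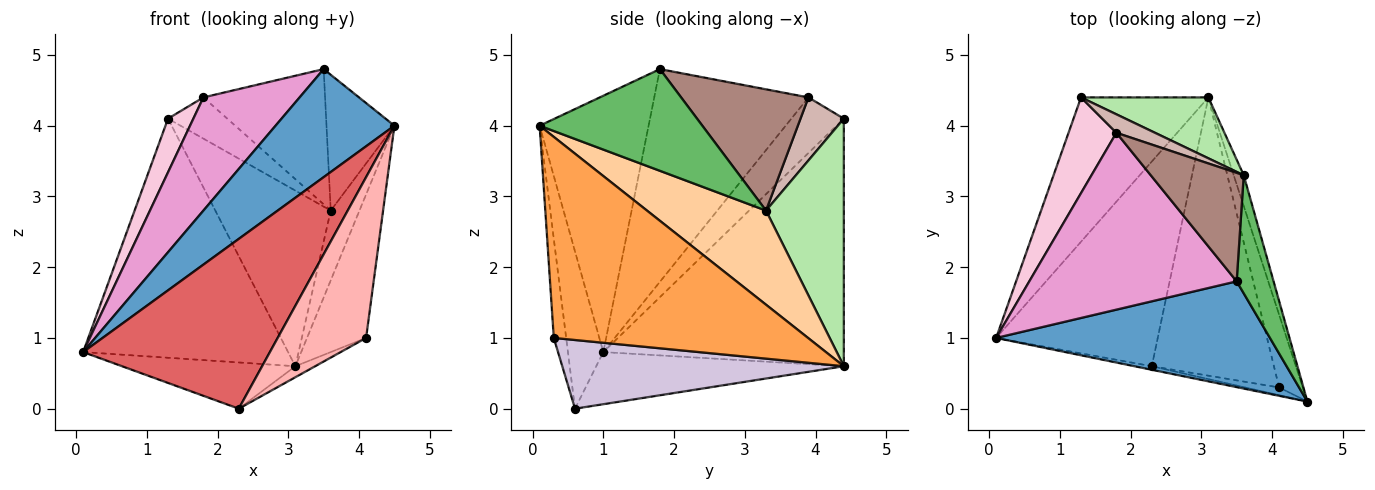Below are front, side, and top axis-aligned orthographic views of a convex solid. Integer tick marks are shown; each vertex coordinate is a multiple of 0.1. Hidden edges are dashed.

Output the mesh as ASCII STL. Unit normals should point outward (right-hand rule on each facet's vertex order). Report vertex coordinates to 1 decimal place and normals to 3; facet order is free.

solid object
 facet normal -0.548 -0.598 0.585
  outer loop
   vertex 3.5 1.8 4.8
   vertex 0.1 1.0 0.8
   vertex 4.5 0.1 4.0
  endloop
 endfacet
 facet normal -0.709 0.604 -0.365
  outer loop
   vertex 1.3 4.4 4.1
   vertex 3.1 4.4 0.6
   vertex 0.1 1.0 0.8
  endloop
 endfacet
 facet normal 0.968 0.225 -0.114
  outer loop
   vertex 4.1 0.3 1.0
   vertex 3.1 4.4 0.6
   vertex 4.5 0.1 4.0
  endloop
 endfacet
 facet normal 0.967 0.233 -0.103
  outer loop
   vertex 3.6 3.3 2.8
   vertex 4.5 0.1 4.0
   vertex 3.1 4.4 0.6
  endloop
 endfacet
 facet normal 0.875 0.365 0.318
  outer loop
   vertex 3.6 3.3 2.8
   vertex 3.5 1.8 4.8
   vertex 4.5 0.1 4.0
  endloop
 endfacet
 facet normal 0.537 0.797 0.276
  outer loop
   vertex 3.6 3.3 2.8
   vertex 3.1 4.4 0.6
   vertex 1.3 4.4 4.1
  endloop
 endfacet
 facet normal -0.186 -0.982 -0.020
  outer loop
   vertex 2.3 0.6 0.0
   vertex 4.5 0.1 4.0
   vertex 0.1 1.0 0.8
  endloop
 endfacet
 facet normal -0.138 -0.989 -0.047
  outer loop
   vertex 2.3 0.6 0.0
   vertex 4.1 0.3 1.0
   vertex 4.5 0.1 4.0
  endloop
 endfacet
 facet normal -0.300 0.210 -0.930
  outer loop
   vertex 2.3 0.6 0.0
   vertex 0.1 1.0 0.8
   vertex 3.1 4.4 0.6
  endloop
 endfacet
 facet normal 0.490 0.034 -0.871
  outer loop
   vertex 2.3 0.6 0.0
   vertex 3.1 4.4 0.6
   vertex 4.1 0.3 1.0
  endloop
 endfacet
 facet normal 0.632 0.604 0.485
  outer loop
   vertex 1.8 3.9 4.4
   vertex 3.5 1.8 4.8
   vertex 3.6 3.3 2.8
  endloop
 endfacet
 facet normal 0.555 0.759 0.340
  outer loop
   vertex 1.8 3.9 4.4
   vertex 3.6 3.3 2.8
   vertex 1.3 4.4 4.1
  endloop
 endfacet
 facet normal -0.654 -0.408 0.637
  outer loop
   vertex 1.8 3.9 4.4
   vertex 0.1 1.0 0.8
   vertex 3.5 1.8 4.8
  endloop
 endfacet
 facet normal -0.711 -0.344 0.613
  outer loop
   vertex 1.8 3.9 4.4
   vertex 1.3 4.4 4.1
   vertex 0.1 1.0 0.8
  endloop
 endfacet
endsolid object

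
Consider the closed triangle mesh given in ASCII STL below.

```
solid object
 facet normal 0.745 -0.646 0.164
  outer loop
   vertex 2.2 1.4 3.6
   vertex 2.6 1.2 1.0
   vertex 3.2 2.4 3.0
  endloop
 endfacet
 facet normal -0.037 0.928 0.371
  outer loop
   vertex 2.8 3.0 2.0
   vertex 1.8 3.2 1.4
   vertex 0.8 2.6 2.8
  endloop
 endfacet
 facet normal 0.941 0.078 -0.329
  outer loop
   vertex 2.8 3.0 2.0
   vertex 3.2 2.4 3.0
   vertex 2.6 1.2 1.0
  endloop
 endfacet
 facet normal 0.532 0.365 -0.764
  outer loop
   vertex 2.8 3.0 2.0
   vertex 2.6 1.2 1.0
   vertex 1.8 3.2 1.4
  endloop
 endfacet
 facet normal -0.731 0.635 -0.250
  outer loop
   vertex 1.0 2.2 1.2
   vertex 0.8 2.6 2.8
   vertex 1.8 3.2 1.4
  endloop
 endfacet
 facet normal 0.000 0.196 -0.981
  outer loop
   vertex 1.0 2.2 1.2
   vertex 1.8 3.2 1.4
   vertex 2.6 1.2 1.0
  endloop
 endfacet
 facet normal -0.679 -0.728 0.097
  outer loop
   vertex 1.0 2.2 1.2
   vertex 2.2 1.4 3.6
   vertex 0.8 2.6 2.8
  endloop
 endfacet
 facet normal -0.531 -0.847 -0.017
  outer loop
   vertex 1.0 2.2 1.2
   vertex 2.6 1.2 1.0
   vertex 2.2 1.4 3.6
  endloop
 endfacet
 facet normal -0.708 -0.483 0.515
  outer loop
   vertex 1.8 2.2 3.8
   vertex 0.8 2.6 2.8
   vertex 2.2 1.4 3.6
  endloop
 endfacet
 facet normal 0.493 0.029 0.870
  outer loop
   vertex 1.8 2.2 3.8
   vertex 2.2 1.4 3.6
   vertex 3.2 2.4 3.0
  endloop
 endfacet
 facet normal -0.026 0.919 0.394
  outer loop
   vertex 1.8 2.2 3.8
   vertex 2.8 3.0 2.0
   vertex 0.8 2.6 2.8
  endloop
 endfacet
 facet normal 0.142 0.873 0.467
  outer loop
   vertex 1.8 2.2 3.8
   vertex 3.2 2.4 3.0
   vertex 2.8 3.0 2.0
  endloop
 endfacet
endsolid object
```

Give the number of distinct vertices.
8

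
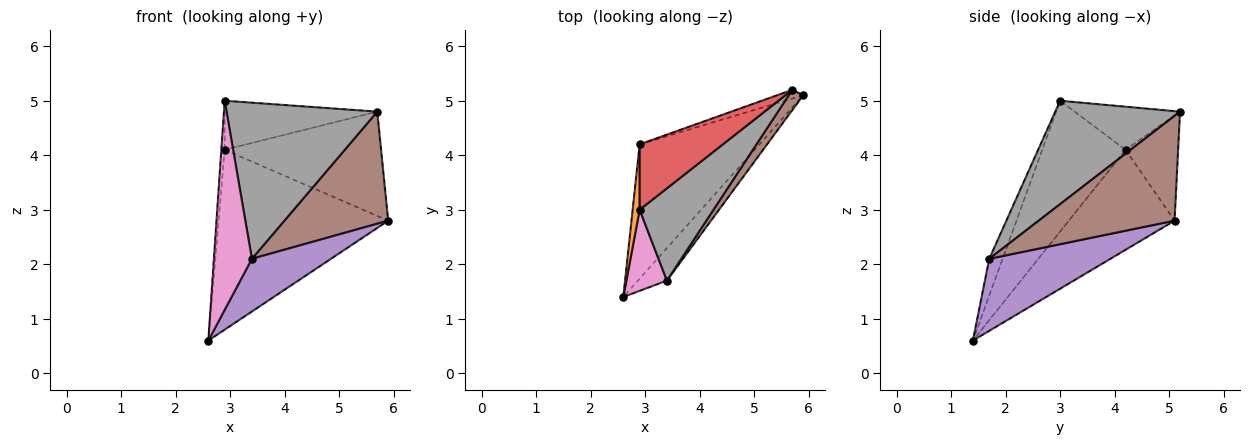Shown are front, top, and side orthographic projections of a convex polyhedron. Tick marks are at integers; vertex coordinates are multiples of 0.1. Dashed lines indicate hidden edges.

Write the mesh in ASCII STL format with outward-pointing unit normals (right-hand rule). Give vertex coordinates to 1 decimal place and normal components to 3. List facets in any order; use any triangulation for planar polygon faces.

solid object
 facet normal -0.447 0.717 -0.535
  outer loop
   vertex 2.9 4.2 4.1
   vertex 5.9 5.1 2.8
   vertex 2.6 1.4 0.6
  endloop
 endfacet
 facet normal -0.998 0.040 0.053
  outer loop
   vertex 2.9 4.2 4.1
   vertex 2.6 1.4 0.6
   vertex 2.9 3.0 5.0
  endloop
 endfacet
 facet normal -0.318 0.945 -0.079
  outer loop
   vertex 2.9 4.2 4.1
   vertex 5.7 5.2 4.8
   vertex 5.9 5.1 2.8
  endloop
 endfacet
 facet normal -0.383 0.554 0.739
  outer loop
   vertex 2.9 4.2 4.1
   vertex 2.9 3.0 5.0
   vertex 5.7 5.2 4.8
  endloop
 endfacet
 facet normal 0.794 -0.518 -0.320
  outer loop
   vertex 3.4 1.7 2.1
   vertex 2.6 1.4 0.6
   vertex 5.9 5.1 2.8
  endloop
 endfacet
 facet normal 0.790 -0.603 0.109
  outer loop
   vertex 3.4 1.7 2.1
   vertex 5.9 5.1 2.8
   vertex 5.7 5.2 4.8
  endloop
 endfacet
 facet normal -0.312 -0.886 0.343
  outer loop
   vertex 3.4 1.7 2.1
   vertex 2.9 3.0 5.0
   vertex 2.6 1.4 0.6
  endloop
 endfacet
 facet normal 0.580 -0.701 0.414
  outer loop
   vertex 3.4 1.7 2.1
   vertex 5.7 5.2 4.8
   vertex 2.9 3.0 5.0
  endloop
 endfacet
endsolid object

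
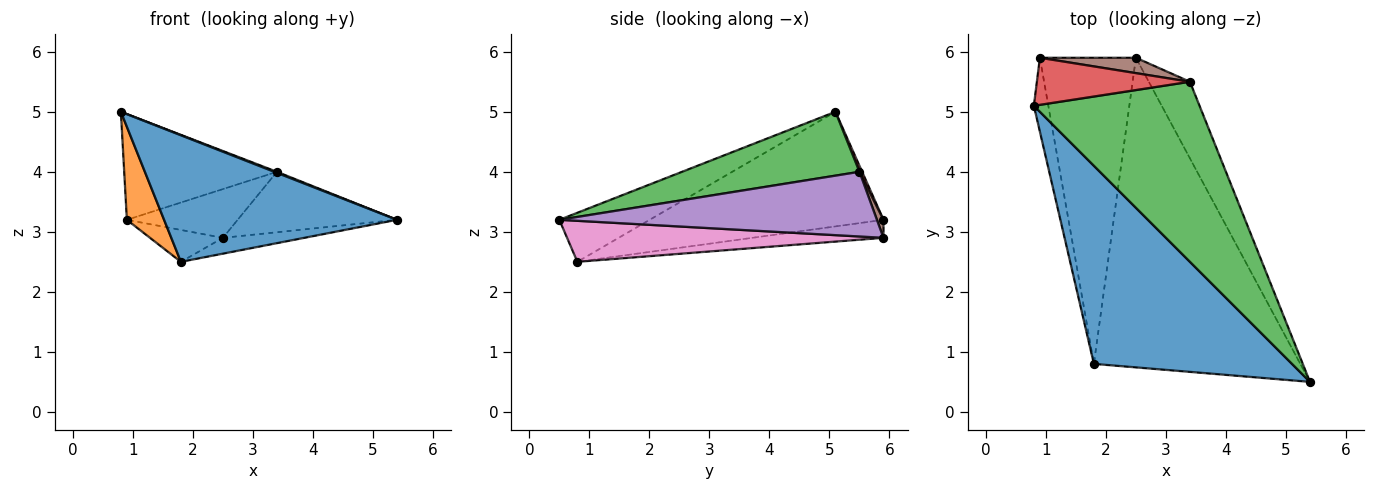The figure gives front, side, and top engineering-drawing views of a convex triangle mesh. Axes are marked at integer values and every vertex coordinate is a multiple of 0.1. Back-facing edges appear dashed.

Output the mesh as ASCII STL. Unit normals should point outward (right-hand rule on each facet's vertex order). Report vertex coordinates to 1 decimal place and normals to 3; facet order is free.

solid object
 facet normal -0.204 -0.527 0.825
  outer loop
   vertex 1.8 0.8 2.5
   vertex 5.4 0.5 3.2
   vertex 0.8 5.1 5.0
  endloop
 endfacet
 facet normal -0.980 -0.156 -0.124
  outer loop
   vertex 0.9 5.9 3.2
   vertex 1.8 0.8 2.5
   vertex 0.8 5.1 5.0
  endloop
 endfacet
 facet normal 0.360 -0.005 0.933
  outer loop
   vertex 3.4 5.5 4.0
   vertex 0.8 5.1 5.0
   vertex 5.4 0.5 3.2
  endloop
 endfacet
 facet normal 0.016 0.913 0.407
  outer loop
   vertex 3.4 5.5 4.0
   vertex 0.9 5.9 3.2
   vertex 0.8 5.1 5.0
  endloop
 endfacet
 facet normal 0.777 0.390 -0.494
  outer loop
   vertex 2.5 5.9 2.9
   vertex 3.4 5.5 4.0
   vertex 5.4 0.5 3.2
  endloop
 endfacet
 facet normal 0.056 0.952 0.300
  outer loop
   vertex 2.5 5.9 2.9
   vertex 0.9 5.9 3.2
   vertex 3.4 5.5 4.0
  endloop
 endfacet
 facet normal 0.195 0.050 -0.980
  outer loop
   vertex 2.5 5.9 2.9
   vertex 5.4 0.5 3.2
   vertex 1.8 0.8 2.5
  endloop
 endfacet
 facet normal -0.183 0.102 -0.978
  outer loop
   vertex 2.5 5.9 2.9
   vertex 1.8 0.8 2.5
   vertex 0.9 5.9 3.2
  endloop
 endfacet
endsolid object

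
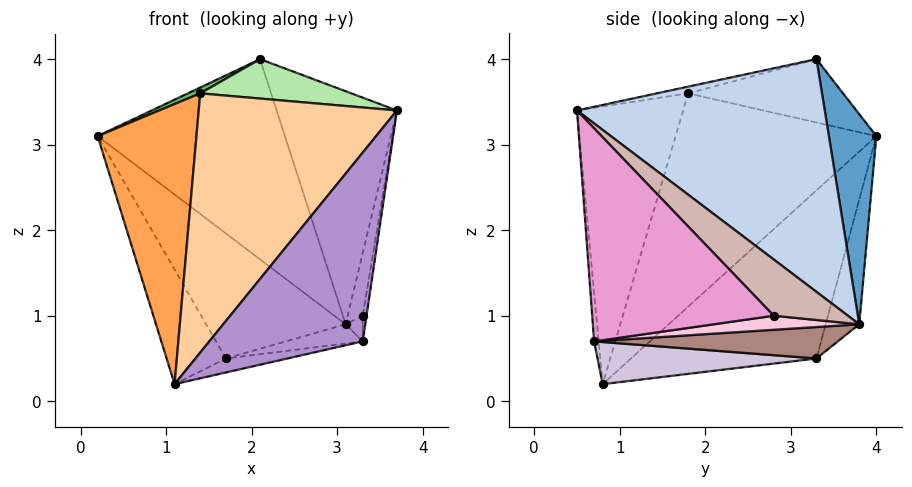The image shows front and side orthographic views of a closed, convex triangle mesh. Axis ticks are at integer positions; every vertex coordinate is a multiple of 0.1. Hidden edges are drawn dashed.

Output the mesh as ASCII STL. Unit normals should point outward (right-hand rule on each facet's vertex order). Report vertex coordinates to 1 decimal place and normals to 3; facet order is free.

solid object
 facet normal 0.239 0.944 0.229
  outer loop
   vertex 3.1 3.8 0.9
   vertex 0.2 4.0 3.1
   vertex 2.1 3.3 4.0
  endloop
 endfacet
 facet normal 0.846 0.411 0.339
  outer loop
   vertex 3.1 3.8 0.9
   vertex 2.1 3.3 4.0
   vertex 3.7 0.5 3.4
  endloop
 endfacet
 facet normal -0.878 -0.432 0.205
  outer loop
   vertex 1.4 1.8 3.6
   vertex 0.2 4.0 3.1
   vertex 1.1 0.8 0.2
  endloop
 endfacet
 facet normal -0.452 -0.844 0.288
  outer loop
   vertex 1.4 1.8 3.6
   vertex 1.1 0.8 0.2
   vertex 3.7 0.5 3.4
  endloop
 endfacet
 facet normal -0.438 -0.035 0.898
  outer loop
   vertex 1.4 1.8 3.6
   vertex 2.1 3.3 4.0
   vertex 0.2 4.0 3.1
  endloop
 endfacet
 facet normal -0.049 -0.236 0.971
  outer loop
   vertex 1.4 1.8 3.6
   vertex 3.7 0.5 3.4
   vertex 2.1 3.3 4.0
  endloop
 endfacet
 facet normal -0.805 0.257 -0.534
  outer loop
   vertex 1.7 3.3 0.5
   vertex 1.1 0.8 0.2
   vertex 0.2 4.0 3.1
  endloop
 endfacet
 facet normal -0.217 0.904 -0.369
  outer loop
   vertex 1.7 3.3 0.5
   vertex 0.2 4.0 3.1
   vertex 3.1 3.8 0.9
  endloop
 endfacet
 facet normal -0.030 -0.997 -0.069
  outer loop
   vertex 3.3 0.7 0.7
   vertex 3.7 0.5 3.4
   vertex 1.1 0.8 0.2
  endloop
 endfacet
 facet normal 0.224 0.063 -0.973
  outer loop
   vertex 3.3 0.7 0.7
   vertex 1.1 0.8 0.2
   vertex 1.7 3.3 0.5
  endloop
 endfacet
 facet normal 0.248 0.078 -0.966
  outer loop
   vertex 3.3 0.7 0.7
   vertex 1.7 3.3 0.5
   vertex 3.1 3.8 0.9
  endloop
 endfacet
 facet normal 0.980 0.199 0.027
  outer loop
   vertex 3.3 2.8 1.0
   vertex 3.1 3.8 0.9
   vertex 3.7 0.5 3.4
  endloop
 endfacet
 facet normal 0.989 0.021 -0.145
  outer loop
   vertex 3.3 2.8 1.0
   vertex 3.7 0.5 3.4
   vertex 3.3 0.7 0.7
  endloop
 endfacet
 facet normal 0.769 0.090 -0.633
  outer loop
   vertex 3.3 2.8 1.0
   vertex 3.3 0.7 0.7
   vertex 3.1 3.8 0.9
  endloop
 endfacet
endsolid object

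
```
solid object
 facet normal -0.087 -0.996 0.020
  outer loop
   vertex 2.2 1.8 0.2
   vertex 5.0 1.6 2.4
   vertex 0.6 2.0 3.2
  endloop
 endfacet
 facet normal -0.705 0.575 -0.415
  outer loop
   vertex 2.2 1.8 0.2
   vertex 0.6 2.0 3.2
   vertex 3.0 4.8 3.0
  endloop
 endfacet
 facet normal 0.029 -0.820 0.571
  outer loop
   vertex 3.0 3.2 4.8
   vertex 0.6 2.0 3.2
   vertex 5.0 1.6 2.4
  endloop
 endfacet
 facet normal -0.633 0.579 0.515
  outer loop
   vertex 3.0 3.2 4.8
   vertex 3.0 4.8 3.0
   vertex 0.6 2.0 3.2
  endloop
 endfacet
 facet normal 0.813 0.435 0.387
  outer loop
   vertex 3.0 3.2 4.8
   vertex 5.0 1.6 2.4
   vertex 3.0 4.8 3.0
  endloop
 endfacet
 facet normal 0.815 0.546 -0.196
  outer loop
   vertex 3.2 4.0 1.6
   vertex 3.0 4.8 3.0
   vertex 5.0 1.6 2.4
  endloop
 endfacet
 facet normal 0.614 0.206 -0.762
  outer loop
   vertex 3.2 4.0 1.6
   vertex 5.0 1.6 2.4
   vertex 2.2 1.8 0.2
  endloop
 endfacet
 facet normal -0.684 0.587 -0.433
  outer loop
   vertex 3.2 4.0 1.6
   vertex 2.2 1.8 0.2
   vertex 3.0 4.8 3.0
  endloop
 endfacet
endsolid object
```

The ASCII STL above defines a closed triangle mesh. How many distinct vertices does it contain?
6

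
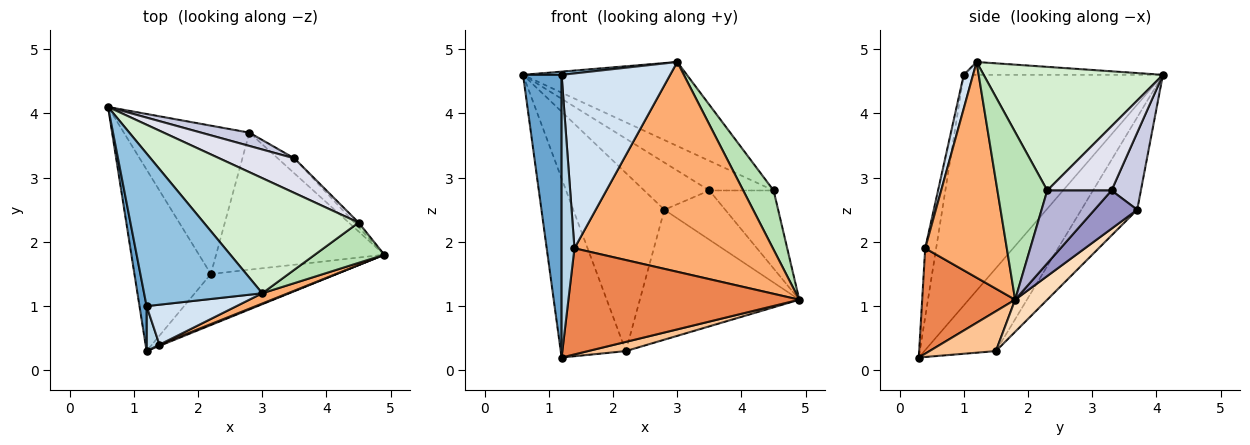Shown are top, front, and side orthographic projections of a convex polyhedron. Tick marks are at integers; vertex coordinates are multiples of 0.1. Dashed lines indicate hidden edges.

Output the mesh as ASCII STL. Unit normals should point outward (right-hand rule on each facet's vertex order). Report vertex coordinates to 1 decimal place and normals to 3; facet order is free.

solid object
 facet normal -0.981 -0.190 0.030
  outer loop
   vertex 1.2 1.0 4.6
   vertex 0.6 4.1 4.6
   vertex 1.2 0.3 0.2
  endloop
 endfacet
 facet normal -0.108 -0.021 0.994
  outer loop
   vertex 1.2 1.0 4.6
   vertex 3.0 1.2 4.8
   vertex 0.6 4.1 4.6
  endloop
 endfacet
 facet normal -0.644 -0.756 0.120
  outer loop
   vertex 1.4 0.4 1.9
   vertex 1.2 1.0 4.6
   vertex 1.2 0.3 0.2
  endloop
 endfacet
 facet normal 0.083 -0.971 0.222
  outer loop
   vertex 1.4 0.4 1.9
   vertex 3.0 1.2 4.8
   vertex 1.2 1.0 4.6
  endloop
 endfacet
 facet normal 0.373 -0.928 0.011
  outer loop
   vertex 1.4 0.4 1.9
   vertex 1.2 0.3 0.2
   vertex 4.9 1.8 1.1
  endloop
 endfacet
 facet normal 0.380 -0.924 0.045
  outer loop
   vertex 1.4 0.4 1.9
   vertex 4.9 1.8 1.1
   vertex 3.0 1.2 4.8
  endloop
 endfacet
 facet normal 0.297 -0.169 -0.940
  outer loop
   vertex 2.2 1.5 0.3
   vertex 4.9 1.8 1.1
   vertex 1.2 0.3 0.2
  endloop
 endfacet
 facet normal 0.137 0.681 -0.719
  outer loop
   vertex 2.2 1.5 0.3
   vertex 2.8 3.7 2.5
   vertex 4.9 1.8 1.1
  endloop
 endfacet
 facet normal -0.611 0.556 -0.564
  outer loop
   vertex 2.2 1.5 0.3
   vertex 1.2 0.3 0.2
   vertex 0.6 4.1 4.6
  endloop
 endfacet
 facet normal -0.426 0.695 -0.579
  outer loop
   vertex 2.2 1.5 0.3
   vertex 0.6 4.1 4.6
   vertex 2.8 3.7 2.5
  endloop
 endfacet
 facet normal 0.805 -0.491 0.334
  outer loop
   vertex 4.5 2.3 2.8
   vertex 3.0 1.2 4.8
   vertex 4.9 1.8 1.1
  endloop
 endfacet
 facet normal 0.542 0.495 0.679
  outer loop
   vertex 4.5 2.3 2.8
   vertex 0.6 4.1 4.6
   vertex 3.0 1.2 4.8
  endloop
 endfacet
 facet normal 0.557 0.794 -0.242
  outer loop
   vertex 3.5 3.3 2.8
   vertex 4.9 1.8 1.1
   vertex 2.8 3.7 2.5
  endloop
 endfacet
 facet normal 0.706 0.706 -0.042
  outer loop
   vertex 3.5 3.3 2.8
   vertex 4.5 2.3 2.8
   vertex 4.9 1.8 1.1
  endloop
 endfacet
 facet normal 0.398 0.883 0.249
  outer loop
   vertex 3.5 3.3 2.8
   vertex 2.8 3.7 2.5
   vertex 0.6 4.1 4.6
  endloop
 endfacet
 facet normal 0.545 0.545 0.636
  outer loop
   vertex 3.5 3.3 2.8
   vertex 0.6 4.1 4.6
   vertex 4.5 2.3 2.8
  endloop
 endfacet
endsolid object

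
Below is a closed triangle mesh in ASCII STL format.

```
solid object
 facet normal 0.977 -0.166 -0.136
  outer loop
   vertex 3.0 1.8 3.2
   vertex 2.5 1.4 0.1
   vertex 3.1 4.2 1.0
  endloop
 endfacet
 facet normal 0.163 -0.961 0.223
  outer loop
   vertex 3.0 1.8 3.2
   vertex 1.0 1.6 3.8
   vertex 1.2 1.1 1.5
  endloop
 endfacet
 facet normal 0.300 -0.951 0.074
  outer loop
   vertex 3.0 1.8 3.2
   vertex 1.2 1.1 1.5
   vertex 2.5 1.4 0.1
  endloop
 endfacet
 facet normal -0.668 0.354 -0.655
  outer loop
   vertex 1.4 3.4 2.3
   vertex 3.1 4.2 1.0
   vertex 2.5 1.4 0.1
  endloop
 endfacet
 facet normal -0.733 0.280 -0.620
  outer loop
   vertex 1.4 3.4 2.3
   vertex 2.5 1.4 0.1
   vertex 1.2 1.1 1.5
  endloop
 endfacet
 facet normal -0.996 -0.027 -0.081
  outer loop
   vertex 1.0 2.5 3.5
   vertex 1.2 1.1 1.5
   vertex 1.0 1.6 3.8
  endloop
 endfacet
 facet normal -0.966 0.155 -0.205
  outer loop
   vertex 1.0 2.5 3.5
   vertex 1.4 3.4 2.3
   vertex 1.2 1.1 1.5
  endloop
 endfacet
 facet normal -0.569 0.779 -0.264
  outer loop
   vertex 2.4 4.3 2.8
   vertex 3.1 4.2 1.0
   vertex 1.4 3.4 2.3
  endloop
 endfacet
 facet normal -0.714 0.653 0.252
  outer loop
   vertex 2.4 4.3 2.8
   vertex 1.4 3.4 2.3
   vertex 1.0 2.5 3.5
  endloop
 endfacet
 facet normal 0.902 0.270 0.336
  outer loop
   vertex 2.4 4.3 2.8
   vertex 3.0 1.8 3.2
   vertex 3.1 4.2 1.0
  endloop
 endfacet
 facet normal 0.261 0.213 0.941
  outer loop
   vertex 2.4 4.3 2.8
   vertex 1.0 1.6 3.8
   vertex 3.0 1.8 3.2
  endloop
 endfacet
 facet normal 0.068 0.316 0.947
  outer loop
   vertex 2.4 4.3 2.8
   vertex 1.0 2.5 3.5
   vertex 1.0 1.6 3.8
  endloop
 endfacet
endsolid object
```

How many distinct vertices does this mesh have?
8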